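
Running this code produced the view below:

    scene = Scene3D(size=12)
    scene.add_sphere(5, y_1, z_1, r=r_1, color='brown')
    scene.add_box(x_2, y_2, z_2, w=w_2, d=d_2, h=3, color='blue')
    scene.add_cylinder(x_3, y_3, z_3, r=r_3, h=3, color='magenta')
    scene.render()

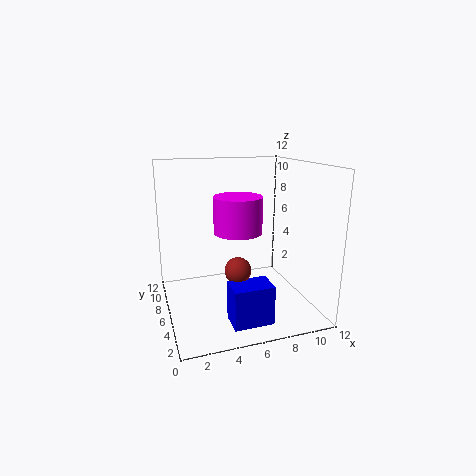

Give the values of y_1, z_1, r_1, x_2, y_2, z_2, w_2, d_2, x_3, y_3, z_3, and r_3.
y_1 = 3, z_1 = 4.5, r_1 = 1, x_2 = 4, y_2 = 0.5, z_2 = 1, w_2 = 3, d_2 = 2, x_3 = 6, y_3 = 6, z_3 = 6.5, r_3 = 2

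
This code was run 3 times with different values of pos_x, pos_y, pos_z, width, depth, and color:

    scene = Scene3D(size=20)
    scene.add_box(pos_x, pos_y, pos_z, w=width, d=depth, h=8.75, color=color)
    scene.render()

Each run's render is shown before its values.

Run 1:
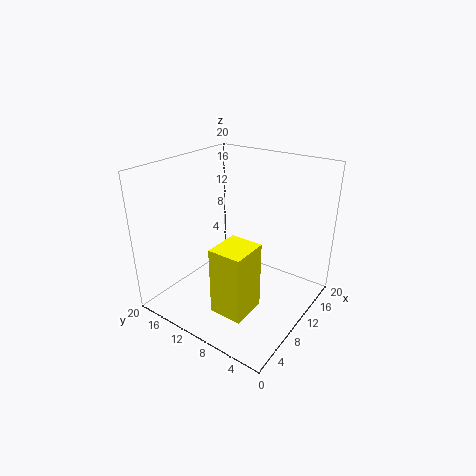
pos_x = 2, pos_y = 4.25, pos_z = 3.5, width = 4.75, depth = 4.25, color = 'yellow'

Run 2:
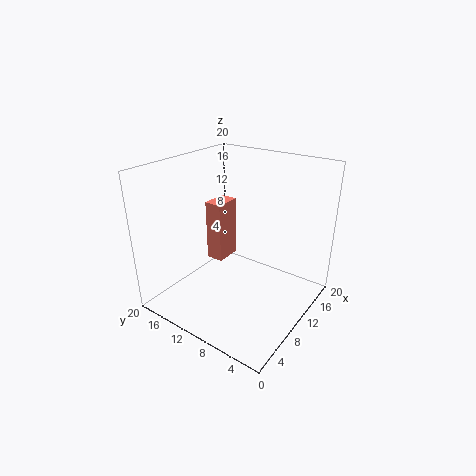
pos_x = 9.5, pos_y = 12.75, pos_z = 5.5, width = 3.75, depth = 2.5, color = 'salmon'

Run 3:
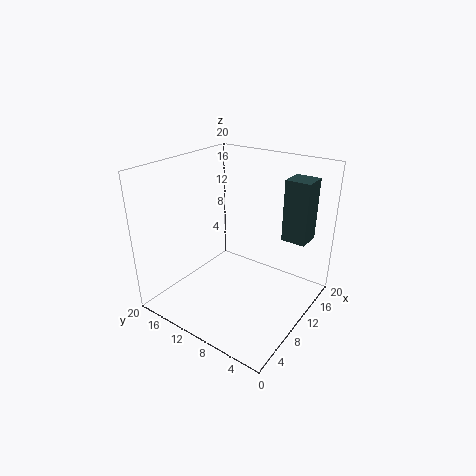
pos_x = 14.25, pos_y = 2, pos_z = 9.25, width = 3.5, depth = 3.5, color = 'darkslategray'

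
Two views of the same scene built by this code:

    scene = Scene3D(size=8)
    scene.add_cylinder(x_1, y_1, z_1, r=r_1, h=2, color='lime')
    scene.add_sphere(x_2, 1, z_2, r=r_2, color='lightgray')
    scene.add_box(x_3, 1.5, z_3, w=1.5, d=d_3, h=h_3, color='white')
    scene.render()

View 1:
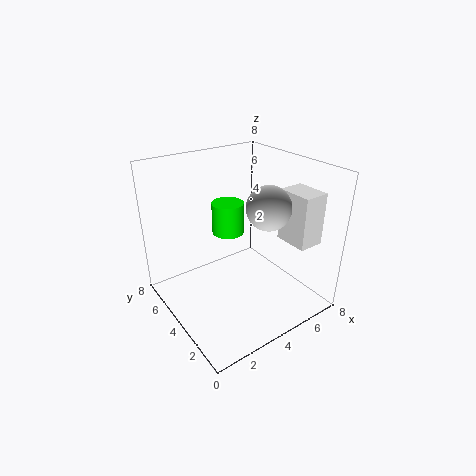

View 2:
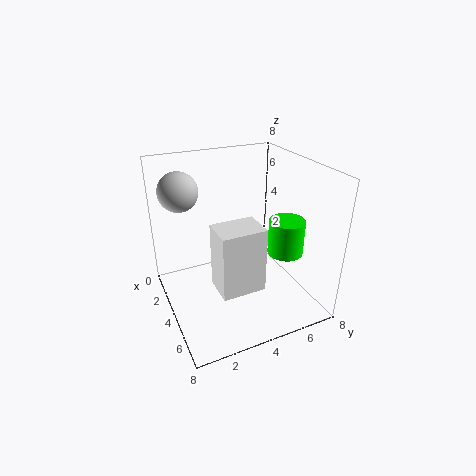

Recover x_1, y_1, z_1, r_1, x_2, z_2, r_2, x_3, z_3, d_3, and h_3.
x_1 = 5; y_1 = 6.5; z_1 = 3; r_1 = 1; x_2 = 3.5; z_2 = 7; r_2 = 1; x_3 = 6.5; z_3 = 3.5; d_3 = 2; h_3 = 3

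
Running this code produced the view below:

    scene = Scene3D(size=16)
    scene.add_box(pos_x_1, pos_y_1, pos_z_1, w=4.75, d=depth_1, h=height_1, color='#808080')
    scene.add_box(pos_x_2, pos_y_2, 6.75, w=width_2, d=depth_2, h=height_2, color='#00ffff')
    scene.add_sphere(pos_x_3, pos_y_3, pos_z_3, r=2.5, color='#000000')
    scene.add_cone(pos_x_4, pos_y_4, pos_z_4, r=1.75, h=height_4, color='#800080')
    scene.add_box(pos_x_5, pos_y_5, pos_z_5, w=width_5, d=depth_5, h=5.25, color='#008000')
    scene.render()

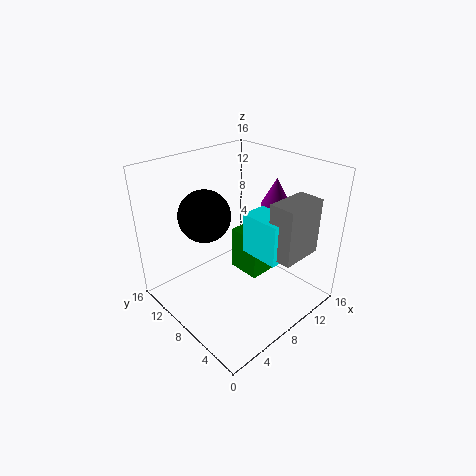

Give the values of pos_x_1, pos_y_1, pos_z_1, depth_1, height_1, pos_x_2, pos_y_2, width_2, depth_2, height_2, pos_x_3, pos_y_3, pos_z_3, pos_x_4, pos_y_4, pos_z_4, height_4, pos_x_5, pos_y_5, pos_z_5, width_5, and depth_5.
pos_x_1 = 8.5; pos_y_1 = 1.25; pos_z_1 = 7.25; depth_1 = 2.75; height_1 = 6; pos_x_2 = 8; pos_y_2 = 2.75; width_2 = 3; depth_2 = 4.5; height_2 = 4.5; pos_x_3 = 3.25; pos_y_3 = 7.5; pos_z_3 = 12.5; pos_x_4 = 13.5; pos_y_4 = 7.5; pos_z_4 = 10.5; height_4 = 3.25; pos_x_5 = 9.75; pos_y_5 = 7; pos_z_5 = 2; width_5 = 3.25; depth_5 = 4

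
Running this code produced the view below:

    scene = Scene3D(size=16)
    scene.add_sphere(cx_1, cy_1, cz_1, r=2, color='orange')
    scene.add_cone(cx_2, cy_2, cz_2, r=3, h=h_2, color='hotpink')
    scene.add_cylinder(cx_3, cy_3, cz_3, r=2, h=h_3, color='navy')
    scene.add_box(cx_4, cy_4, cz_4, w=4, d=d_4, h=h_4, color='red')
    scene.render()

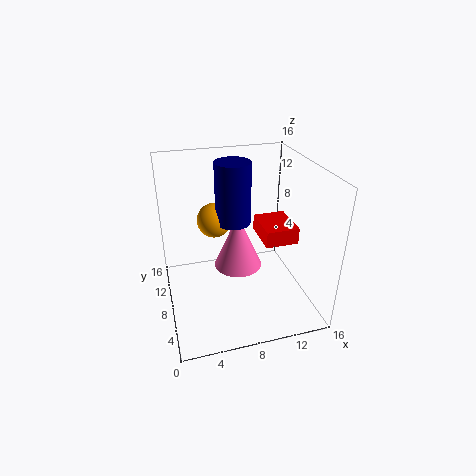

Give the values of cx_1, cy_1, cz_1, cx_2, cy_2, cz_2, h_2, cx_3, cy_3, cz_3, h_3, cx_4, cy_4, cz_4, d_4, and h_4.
cx_1 = 6, cy_1 = 11, cz_1 = 9, cx_2 = 9, cy_2 = 11.5, cz_2 = 2, h_2 = 7, cx_3 = 8, cy_3 = 10, cz_3 = 9, h_3 = 7, cx_4 = 11.5, cy_4 = 8, cz_4 = 6, d_4 = 5, h_4 = 2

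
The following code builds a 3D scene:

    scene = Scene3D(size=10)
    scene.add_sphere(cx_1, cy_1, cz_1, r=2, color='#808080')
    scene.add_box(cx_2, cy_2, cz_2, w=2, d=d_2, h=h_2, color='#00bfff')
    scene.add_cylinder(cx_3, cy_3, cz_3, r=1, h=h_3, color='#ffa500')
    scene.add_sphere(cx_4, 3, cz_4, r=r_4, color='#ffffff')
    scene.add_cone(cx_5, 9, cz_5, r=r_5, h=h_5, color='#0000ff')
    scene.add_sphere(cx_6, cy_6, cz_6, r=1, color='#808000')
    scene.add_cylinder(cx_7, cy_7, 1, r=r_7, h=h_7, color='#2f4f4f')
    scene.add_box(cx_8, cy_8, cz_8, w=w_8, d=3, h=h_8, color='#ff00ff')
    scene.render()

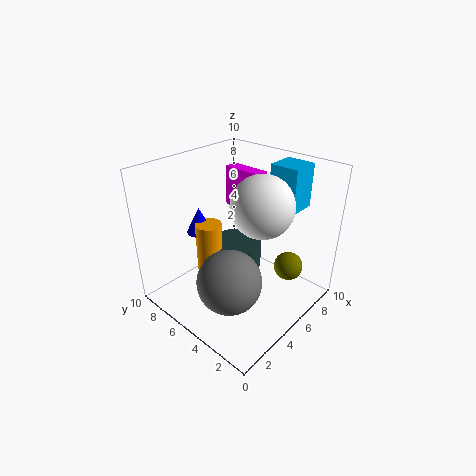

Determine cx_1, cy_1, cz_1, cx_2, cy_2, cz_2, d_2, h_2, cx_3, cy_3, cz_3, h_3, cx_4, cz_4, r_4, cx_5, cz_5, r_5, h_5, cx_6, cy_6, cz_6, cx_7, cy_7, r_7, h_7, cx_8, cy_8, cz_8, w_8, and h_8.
cx_1 = 2; cy_1 = 3; cz_1 = 4; cx_2 = 7; cy_2 = 2; cz_2 = 7; d_2 = 2; h_2 = 3; cx_3 = 5; cy_3 = 8; cz_3 = 1; h_3 = 4; cx_4 = 5; cz_4 = 8; r_4 = 2; cx_5 = 5; cz_5 = 4; r_5 = 1; h_5 = 2; cx_6 = 7; cy_6 = 2; cz_6 = 3; cx_7 = 7; cy_7 = 7; r_7 = 2; h_7 = 2; cx_8 = 7; cy_8 = 5; cz_8 = 6; w_8 = 1; h_8 = 3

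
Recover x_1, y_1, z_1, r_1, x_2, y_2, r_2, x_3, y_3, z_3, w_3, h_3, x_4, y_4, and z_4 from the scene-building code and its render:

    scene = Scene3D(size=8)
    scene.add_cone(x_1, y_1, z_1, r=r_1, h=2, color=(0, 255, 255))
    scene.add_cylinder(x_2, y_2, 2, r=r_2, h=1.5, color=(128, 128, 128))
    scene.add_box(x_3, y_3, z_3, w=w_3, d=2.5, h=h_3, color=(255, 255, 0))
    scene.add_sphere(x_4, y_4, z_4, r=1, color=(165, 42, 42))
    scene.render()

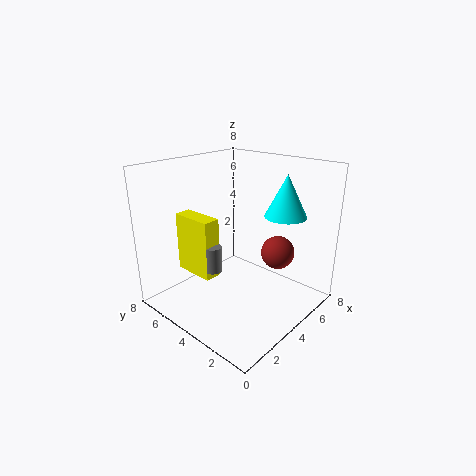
x_1 = 4; y_1 = 1; z_1 = 6; r_1 = 1; x_2 = 3; y_2 = 5; r_2 = 0.5; x_3 = 2.5; y_3 = 5; z_3 = 1.5; w_3 = 1; h_3 = 3.5; x_4 = 6.5; y_4 = 3; z_4 = 2.5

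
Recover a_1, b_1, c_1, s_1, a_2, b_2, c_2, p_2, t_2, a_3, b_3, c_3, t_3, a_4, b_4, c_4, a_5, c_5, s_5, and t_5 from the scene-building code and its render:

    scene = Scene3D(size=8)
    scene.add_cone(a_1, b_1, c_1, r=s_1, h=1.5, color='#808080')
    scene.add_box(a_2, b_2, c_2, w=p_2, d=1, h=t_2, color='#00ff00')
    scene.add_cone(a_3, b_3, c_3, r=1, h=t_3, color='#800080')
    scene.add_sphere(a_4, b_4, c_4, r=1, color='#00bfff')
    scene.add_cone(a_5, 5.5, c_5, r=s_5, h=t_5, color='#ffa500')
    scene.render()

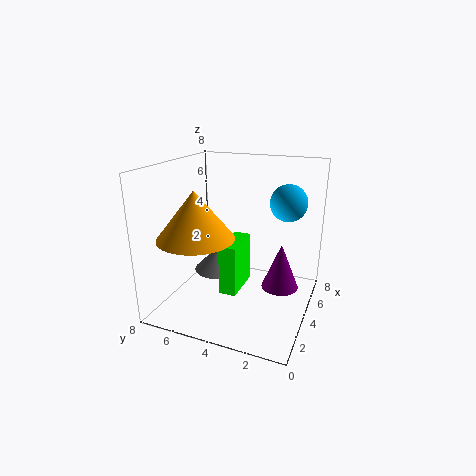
a_1 = 5.5
b_1 = 6
c_1 = 1
s_1 = 1.5
a_2 = 3.5
b_2 = 4
c_2 = 0.5
p_2 = 2.5
t_2 = 3
a_3 = 4
b_3 = 1.5
c_3 = 1.5
t_3 = 2.5
a_4 = 5
b_4 = 1.5
c_4 = 6
a_5 = 2
c_5 = 4.5
s_5 = 2
t_5 = 2.5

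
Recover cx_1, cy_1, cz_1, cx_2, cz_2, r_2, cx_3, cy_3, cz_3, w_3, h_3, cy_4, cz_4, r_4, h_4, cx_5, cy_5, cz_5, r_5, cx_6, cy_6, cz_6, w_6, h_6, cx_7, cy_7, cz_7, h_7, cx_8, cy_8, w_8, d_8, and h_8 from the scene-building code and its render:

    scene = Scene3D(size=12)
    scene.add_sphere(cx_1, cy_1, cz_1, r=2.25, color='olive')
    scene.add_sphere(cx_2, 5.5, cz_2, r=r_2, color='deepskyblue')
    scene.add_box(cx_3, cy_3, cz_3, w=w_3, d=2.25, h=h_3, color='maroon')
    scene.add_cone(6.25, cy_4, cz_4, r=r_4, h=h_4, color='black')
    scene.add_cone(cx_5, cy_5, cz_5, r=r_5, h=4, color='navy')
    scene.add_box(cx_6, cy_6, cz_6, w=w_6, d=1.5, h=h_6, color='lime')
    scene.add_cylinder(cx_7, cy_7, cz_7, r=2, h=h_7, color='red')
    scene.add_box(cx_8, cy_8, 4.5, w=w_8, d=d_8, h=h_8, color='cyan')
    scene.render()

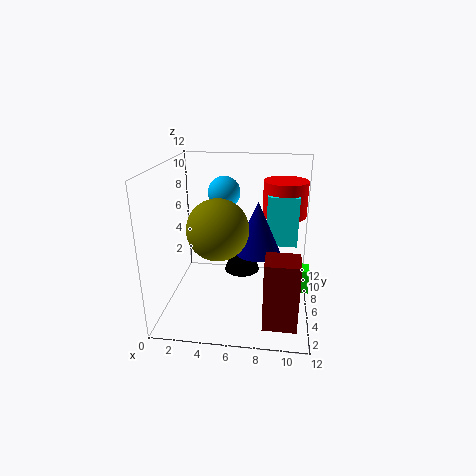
cx_1 = 5
cy_1 = 2.75
cz_1 = 8
cx_2 = 5
cz_2 = 10
r_2 = 1.25
cx_3 = 8.5
cy_3 = 0.5
cz_3 = 1.25
w_3 = 2.5
h_3 = 5.25
cy_4 = 6.75
cz_4 = 2.75
r_4 = 1.5
h_4 = 4.25
cx_5 = 7.75
cy_5 = 4.25
cz_5 = 5.75
r_5 = 1.75
cx_6 = 10.5
cy_6 = 5
cz_6 = 1.75
w_6 = 1.5
h_6 = 2
cx_7 = 9.75
cy_7 = 10
cz_7 = 6.75
h_7 = 3.25
cx_8 = 8.25
cy_8 = 8
w_8 = 2.75
d_8 = 2.25
h_8 = 4.5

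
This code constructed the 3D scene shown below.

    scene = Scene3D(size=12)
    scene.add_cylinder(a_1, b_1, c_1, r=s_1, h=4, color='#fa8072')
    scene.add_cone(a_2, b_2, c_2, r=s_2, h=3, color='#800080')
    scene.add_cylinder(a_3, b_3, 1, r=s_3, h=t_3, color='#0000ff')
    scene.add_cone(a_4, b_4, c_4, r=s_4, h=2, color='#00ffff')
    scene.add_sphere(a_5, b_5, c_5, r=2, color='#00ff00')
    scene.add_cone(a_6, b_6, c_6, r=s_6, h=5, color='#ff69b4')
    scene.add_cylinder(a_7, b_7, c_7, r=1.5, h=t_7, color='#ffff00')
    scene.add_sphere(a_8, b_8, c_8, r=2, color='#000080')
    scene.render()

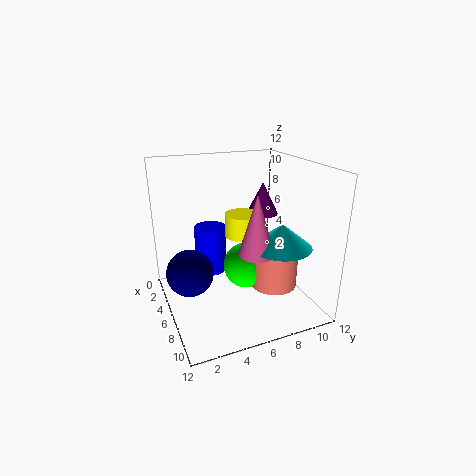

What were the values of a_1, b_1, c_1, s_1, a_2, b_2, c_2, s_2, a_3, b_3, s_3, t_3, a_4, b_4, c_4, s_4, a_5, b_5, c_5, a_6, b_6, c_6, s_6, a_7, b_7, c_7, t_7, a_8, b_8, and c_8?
a_1 = 7; b_1 = 9; c_1 = 1.5; s_1 = 2; a_2 = 2.5; b_2 = 10; c_2 = 6.5; s_2 = 1.5; a_3 = 1.5; b_3 = 5; s_3 = 1.5; t_3 = 4.5; a_4 = 8; b_4 = 9; c_4 = 5.5; s_4 = 2.5; a_5 = 5.5; b_5 = 7; c_5 = 3; a_6 = 7.5; b_6 = 7; c_6 = 5; s_6 = 1.5; a_7 = 4.5; b_7 = 7; c_7 = 5.5; t_7 = 2; a_8 = 5; b_8 = 2; c_8 = 3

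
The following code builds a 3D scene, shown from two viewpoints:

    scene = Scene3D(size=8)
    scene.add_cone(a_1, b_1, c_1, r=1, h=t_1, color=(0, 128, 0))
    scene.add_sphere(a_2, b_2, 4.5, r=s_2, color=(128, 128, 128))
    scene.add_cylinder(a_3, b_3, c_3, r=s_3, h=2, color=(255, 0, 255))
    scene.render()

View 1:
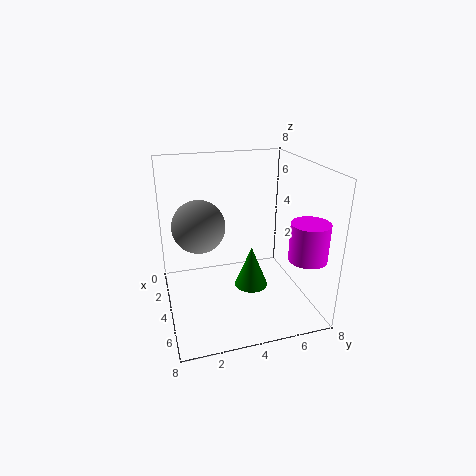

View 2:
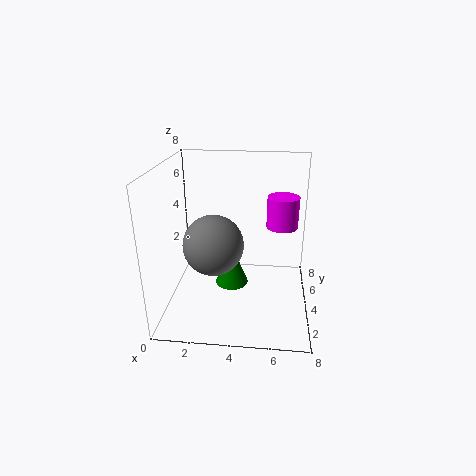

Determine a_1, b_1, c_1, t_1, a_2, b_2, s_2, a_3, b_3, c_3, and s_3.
a_1 = 3.5; b_1 = 5; c_1 = 0.5; t_1 = 2.5; a_2 = 3; b_2 = 2; s_2 = 1.5; a_3 = 6.5; b_3 = 7; c_3 = 3.5; s_3 = 1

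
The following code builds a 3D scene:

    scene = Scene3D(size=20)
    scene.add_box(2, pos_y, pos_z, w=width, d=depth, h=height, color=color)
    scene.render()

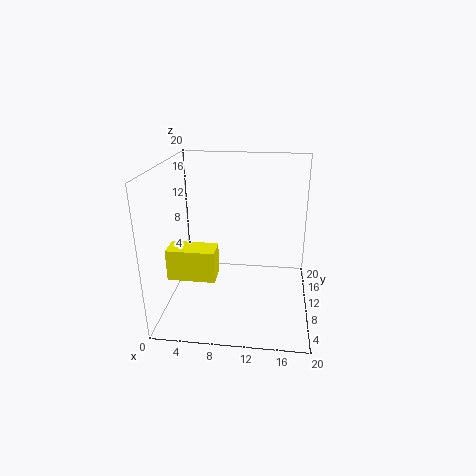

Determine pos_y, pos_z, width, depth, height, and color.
pos_y = 3
pos_z = 7
width = 6
depth = 3
height = 4
color = 'yellow'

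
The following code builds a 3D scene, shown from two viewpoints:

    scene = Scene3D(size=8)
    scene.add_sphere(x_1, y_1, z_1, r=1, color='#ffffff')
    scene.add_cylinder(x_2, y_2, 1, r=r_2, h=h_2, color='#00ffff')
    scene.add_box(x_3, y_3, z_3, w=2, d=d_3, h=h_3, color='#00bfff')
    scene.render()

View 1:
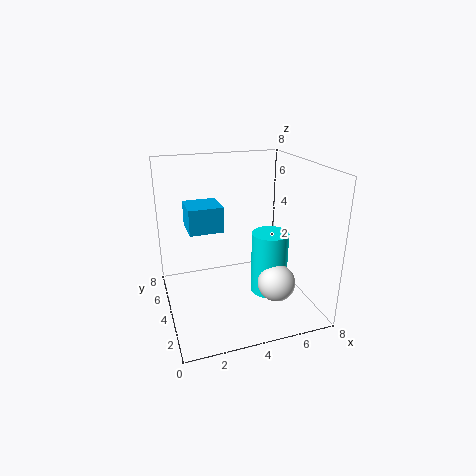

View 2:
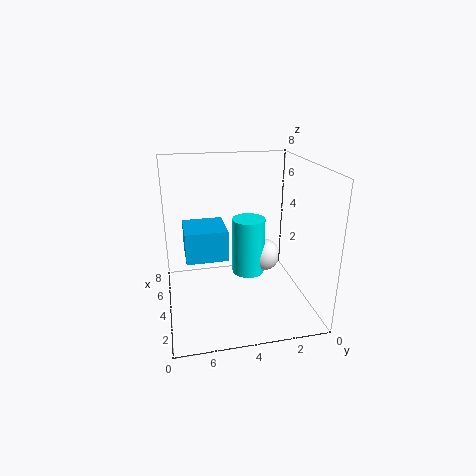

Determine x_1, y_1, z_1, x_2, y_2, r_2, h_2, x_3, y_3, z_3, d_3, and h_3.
x_1 = 5.5, y_1 = 2, z_1 = 2, x_2 = 5.5, y_2 = 3, r_2 = 1, h_2 = 3.5, x_3 = 1.5, y_3 = 5, z_3 = 4, d_3 = 2, h_3 = 1.5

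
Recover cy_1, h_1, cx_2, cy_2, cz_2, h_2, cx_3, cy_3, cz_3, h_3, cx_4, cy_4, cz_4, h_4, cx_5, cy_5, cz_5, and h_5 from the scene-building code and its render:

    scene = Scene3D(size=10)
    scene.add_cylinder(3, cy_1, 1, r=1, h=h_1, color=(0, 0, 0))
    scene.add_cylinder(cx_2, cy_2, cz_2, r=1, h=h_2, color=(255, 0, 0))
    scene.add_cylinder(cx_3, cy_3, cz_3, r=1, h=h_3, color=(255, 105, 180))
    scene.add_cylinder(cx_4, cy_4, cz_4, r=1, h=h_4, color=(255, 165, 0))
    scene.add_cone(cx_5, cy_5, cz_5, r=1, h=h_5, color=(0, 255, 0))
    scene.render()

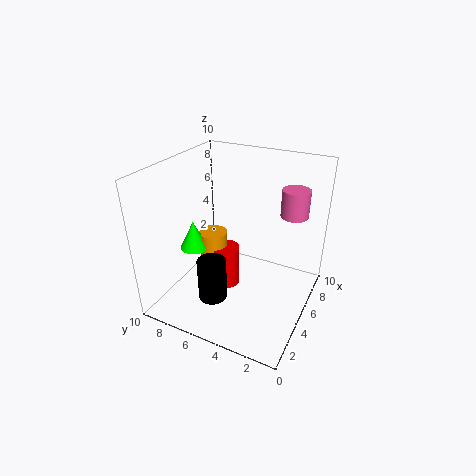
cy_1 = 6; h_1 = 3; cx_2 = 5; cy_2 = 6; cz_2 = 1; h_2 = 3; cx_3 = 8; cy_3 = 2; cz_3 = 6; h_3 = 2; cx_4 = 5; cy_4 = 7; cz_4 = 1; h_4 = 4; cx_5 = 4; cy_5 = 8; cz_5 = 4; h_5 = 2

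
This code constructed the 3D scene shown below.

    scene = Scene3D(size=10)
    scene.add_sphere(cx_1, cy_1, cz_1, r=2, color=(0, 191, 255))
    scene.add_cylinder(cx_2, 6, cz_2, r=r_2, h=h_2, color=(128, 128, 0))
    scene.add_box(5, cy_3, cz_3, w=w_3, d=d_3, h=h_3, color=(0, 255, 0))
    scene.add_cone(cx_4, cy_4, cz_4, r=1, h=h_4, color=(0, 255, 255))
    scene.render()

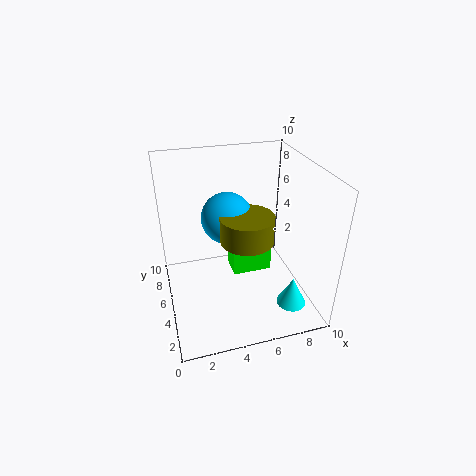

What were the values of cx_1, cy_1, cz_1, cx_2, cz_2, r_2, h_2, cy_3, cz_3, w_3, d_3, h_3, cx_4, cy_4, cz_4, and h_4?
cx_1 = 5; cy_1 = 8; cz_1 = 5; cx_2 = 6; cz_2 = 4; r_2 = 2; h_2 = 2; cy_3 = 6; cz_3 = 1; w_3 = 3; d_3 = 2; h_3 = 2; cx_4 = 8; cy_4 = 2; cz_4 = 1; h_4 = 2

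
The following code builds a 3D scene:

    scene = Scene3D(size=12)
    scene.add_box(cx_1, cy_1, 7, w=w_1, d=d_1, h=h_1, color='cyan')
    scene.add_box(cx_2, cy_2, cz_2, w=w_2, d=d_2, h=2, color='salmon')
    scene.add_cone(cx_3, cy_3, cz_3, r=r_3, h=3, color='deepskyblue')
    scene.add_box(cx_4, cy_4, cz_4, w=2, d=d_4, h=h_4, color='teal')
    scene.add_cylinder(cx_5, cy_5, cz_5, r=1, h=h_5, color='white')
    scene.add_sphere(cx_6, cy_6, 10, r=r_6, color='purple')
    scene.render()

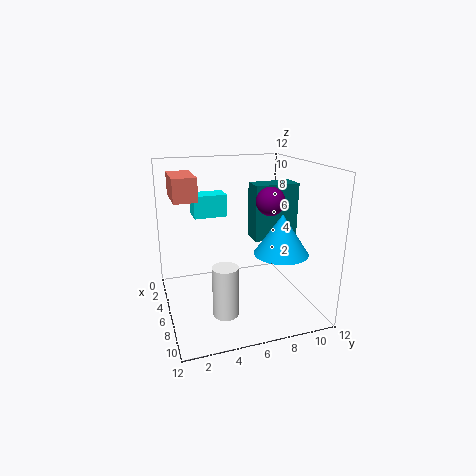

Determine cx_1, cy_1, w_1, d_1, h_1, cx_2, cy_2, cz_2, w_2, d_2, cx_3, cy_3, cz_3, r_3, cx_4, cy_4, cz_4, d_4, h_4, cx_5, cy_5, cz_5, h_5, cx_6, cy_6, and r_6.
cx_1 = 1; cy_1 = 3; w_1 = 2; d_1 = 3; h_1 = 2; cx_2 = 1; cy_2 = 1; cz_2 = 9; w_2 = 4; d_2 = 2; cx_3 = 10; cy_3 = 8; cz_3 = 6; r_3 = 2; cx_4 = 3; cy_4 = 8; cz_4 = 5; d_4 = 4; h_4 = 5; cx_5 = 9; cy_5 = 4; cz_5 = 1; h_5 = 4; cx_6 = 10; cy_6 = 7; r_6 = 1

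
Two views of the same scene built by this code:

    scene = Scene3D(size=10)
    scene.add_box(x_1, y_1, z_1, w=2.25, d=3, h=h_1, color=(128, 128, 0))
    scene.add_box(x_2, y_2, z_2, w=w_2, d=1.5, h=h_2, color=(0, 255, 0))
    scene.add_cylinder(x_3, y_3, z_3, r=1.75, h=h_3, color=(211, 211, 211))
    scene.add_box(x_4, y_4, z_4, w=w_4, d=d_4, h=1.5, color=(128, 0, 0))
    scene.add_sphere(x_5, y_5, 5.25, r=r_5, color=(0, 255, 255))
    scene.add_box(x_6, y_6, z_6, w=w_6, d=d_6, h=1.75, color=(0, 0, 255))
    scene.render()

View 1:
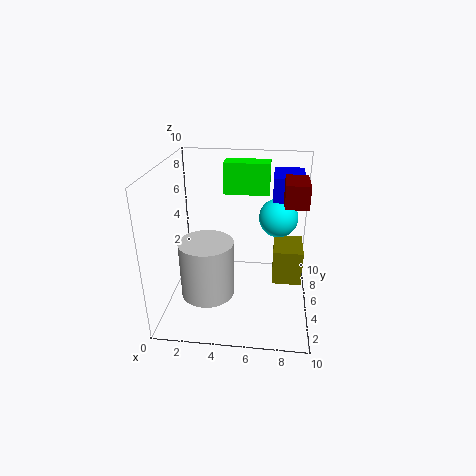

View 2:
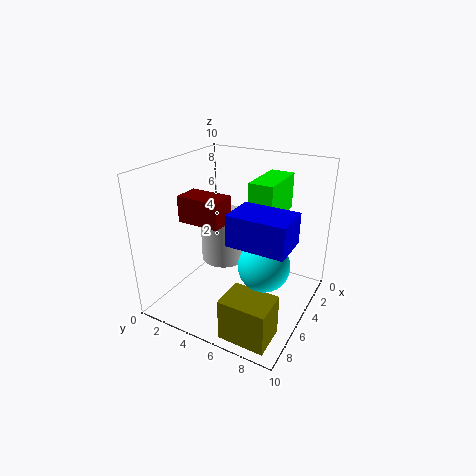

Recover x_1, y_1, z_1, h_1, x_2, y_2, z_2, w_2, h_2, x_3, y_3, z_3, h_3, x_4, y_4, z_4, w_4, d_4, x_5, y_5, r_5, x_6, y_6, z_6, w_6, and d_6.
x_1 = 7.5, y_1 = 6.25, z_1 = 0.5, h_1 = 2.75, x_2 = 3.75, y_2 = 6.75, z_2 = 7.5, w_2 = 3.25, h_2 = 2.25, x_3 = 3.25, y_3 = 2.75, z_3 = 2, h_3 = 3.75, x_4 = 8, y_4 = 3.75, z_4 = 7.75, w_4 = 1.5, d_4 = 2.5, x_5 = 7.75, y_5 = 8.25, r_5 = 1.5, x_6 = 7.25, y_6 = 6.75, z_6 = 7, w_6 = 2.25, d_6 = 3.25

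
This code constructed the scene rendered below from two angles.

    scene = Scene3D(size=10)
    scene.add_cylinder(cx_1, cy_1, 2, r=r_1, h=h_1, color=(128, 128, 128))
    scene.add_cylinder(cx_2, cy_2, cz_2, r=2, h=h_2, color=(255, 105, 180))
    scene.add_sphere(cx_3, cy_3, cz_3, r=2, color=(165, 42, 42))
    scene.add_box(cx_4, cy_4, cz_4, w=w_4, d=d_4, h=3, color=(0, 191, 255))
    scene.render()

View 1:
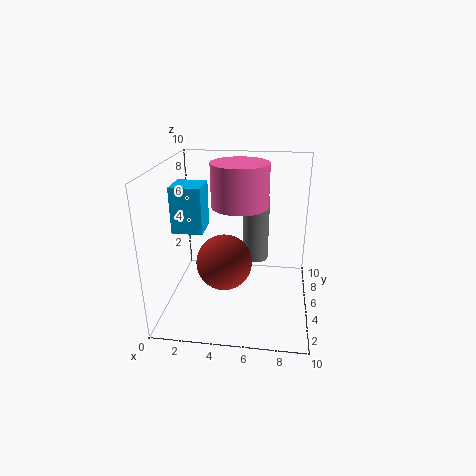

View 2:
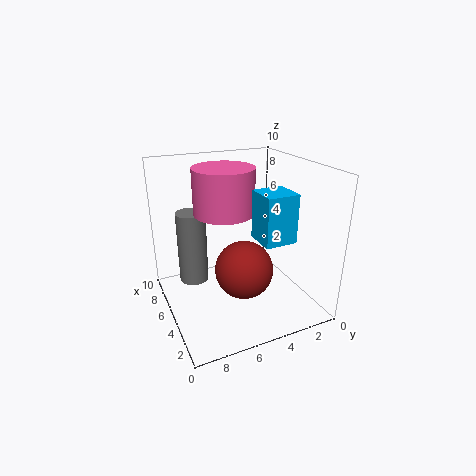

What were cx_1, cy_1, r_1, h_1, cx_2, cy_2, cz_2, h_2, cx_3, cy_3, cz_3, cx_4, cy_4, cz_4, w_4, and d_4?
cx_1 = 6, cy_1 = 8, r_1 = 1, h_1 = 5, cx_2 = 5, cy_2 = 6, cz_2 = 7, h_2 = 3, cx_3 = 4, cy_3 = 5, cz_3 = 3, cx_4 = 1, cy_4 = 3, cz_4 = 6, w_4 = 2, d_4 = 2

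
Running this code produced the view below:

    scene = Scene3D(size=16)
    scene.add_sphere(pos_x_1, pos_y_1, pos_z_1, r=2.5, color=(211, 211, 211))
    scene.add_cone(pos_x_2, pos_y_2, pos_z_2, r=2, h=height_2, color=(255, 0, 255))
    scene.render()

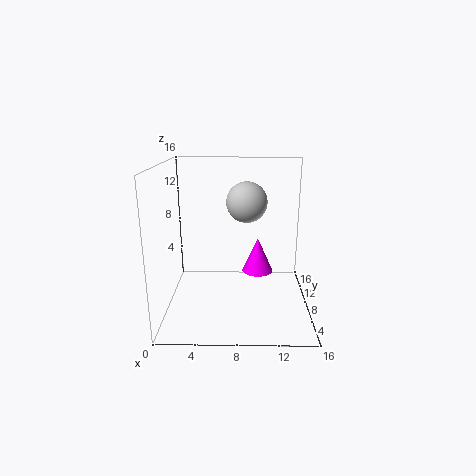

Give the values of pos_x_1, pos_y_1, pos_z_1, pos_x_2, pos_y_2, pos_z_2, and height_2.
pos_x_1 = 9; pos_y_1 = 12.5; pos_z_1 = 11; pos_x_2 = 10.5; pos_y_2 = 13.5; pos_z_2 = 1.5; height_2 = 4.5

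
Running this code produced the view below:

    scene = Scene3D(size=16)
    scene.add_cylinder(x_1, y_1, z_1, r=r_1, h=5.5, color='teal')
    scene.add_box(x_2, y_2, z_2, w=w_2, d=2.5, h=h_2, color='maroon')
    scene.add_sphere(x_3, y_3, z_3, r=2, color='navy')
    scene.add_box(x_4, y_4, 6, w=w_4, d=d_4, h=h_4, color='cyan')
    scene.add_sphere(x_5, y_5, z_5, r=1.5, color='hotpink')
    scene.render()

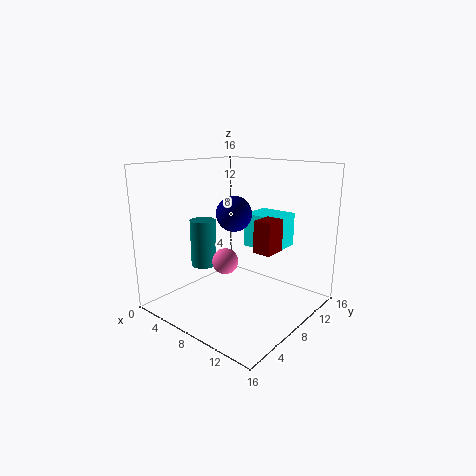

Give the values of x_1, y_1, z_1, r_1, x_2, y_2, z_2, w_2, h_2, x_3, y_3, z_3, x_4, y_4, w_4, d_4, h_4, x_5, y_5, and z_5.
x_1 = 3.5
y_1 = 7
z_1 = 4
r_1 = 1.5
x_2 = 10.5
y_2 = 7.5
z_2 = 7
w_2 = 2
h_2 = 3.5
x_3 = 7
y_3 = 8.5
z_3 = 10.5
x_4 = 6.5
y_4 = 11
w_4 = 4.5
d_4 = 4
h_4 = 4
x_5 = 6.5
y_5 = 7.5
z_5 = 5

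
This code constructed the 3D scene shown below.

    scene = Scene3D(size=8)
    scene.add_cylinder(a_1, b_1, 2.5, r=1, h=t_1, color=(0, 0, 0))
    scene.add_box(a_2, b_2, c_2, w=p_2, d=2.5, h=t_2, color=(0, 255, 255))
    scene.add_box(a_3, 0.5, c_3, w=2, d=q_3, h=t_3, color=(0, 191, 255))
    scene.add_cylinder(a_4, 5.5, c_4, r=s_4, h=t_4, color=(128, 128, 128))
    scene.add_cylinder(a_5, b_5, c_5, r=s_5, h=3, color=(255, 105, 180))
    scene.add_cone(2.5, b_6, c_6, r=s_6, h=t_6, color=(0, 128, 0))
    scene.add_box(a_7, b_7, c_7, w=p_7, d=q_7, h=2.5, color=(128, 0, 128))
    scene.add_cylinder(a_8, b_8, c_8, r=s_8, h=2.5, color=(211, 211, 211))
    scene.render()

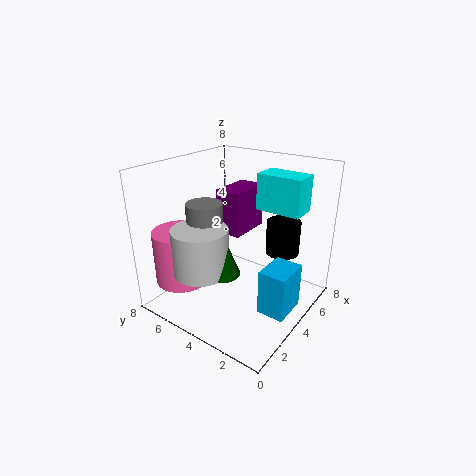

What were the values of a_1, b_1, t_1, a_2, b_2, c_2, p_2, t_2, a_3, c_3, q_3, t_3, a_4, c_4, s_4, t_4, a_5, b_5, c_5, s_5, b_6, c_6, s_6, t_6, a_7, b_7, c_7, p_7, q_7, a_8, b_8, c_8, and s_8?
a_1 = 6.5
b_1 = 2.5
t_1 = 2
a_2 = 5
b_2 = 1
c_2 = 5.5
p_2 = 1.5
t_2 = 2
a_3 = 3
c_3 = 0.5
q_3 = 1.5
t_3 = 2.5
a_4 = 3
c_4 = 2
s_4 = 1
t_4 = 4
a_5 = 2
b_5 = 6.5
c_5 = 1.5
s_5 = 1.5
b_6 = 4
c_6 = 2.5
s_6 = 1
t_6 = 2.5
a_7 = 4
b_7 = 4
c_7 = 4
p_7 = 2.5
q_7 = 1.5
a_8 = 2
b_8 = 5
c_8 = 2.5
s_8 = 1.5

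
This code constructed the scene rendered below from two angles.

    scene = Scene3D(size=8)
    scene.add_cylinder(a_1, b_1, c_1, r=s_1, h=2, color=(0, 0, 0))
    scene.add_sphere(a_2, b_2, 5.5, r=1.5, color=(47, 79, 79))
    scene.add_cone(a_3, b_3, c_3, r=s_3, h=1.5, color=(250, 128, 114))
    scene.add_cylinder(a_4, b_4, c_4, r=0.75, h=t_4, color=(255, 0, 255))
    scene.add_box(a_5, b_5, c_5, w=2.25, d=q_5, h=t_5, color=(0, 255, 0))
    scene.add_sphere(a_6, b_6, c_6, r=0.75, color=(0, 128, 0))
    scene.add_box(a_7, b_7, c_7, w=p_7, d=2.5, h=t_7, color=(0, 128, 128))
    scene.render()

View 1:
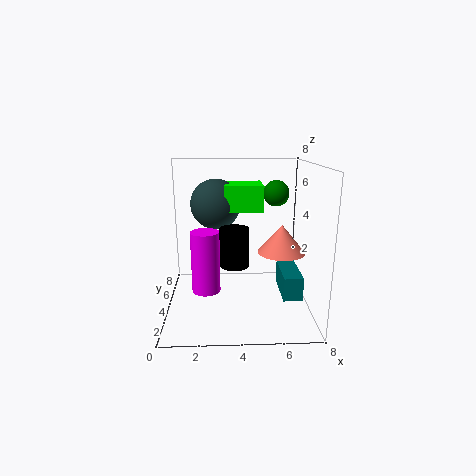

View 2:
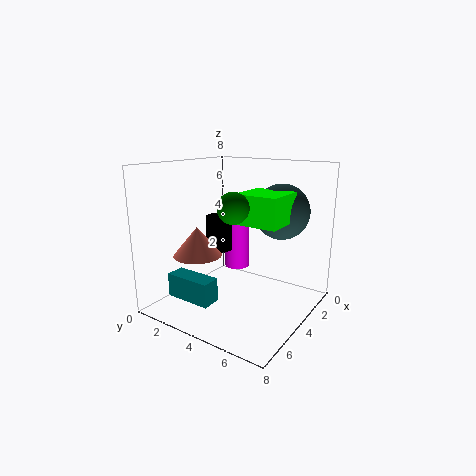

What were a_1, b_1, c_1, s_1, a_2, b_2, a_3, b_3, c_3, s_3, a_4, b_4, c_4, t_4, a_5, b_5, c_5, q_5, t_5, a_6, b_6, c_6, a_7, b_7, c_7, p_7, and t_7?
a_1 = 3.75; b_1 = 2.5; c_1 = 3; s_1 = 0.75; a_2 = 2.75; b_2 = 6; a_3 = 6.25; b_3 = 3; c_3 = 3.5; s_3 = 1.25; a_4 = 2.25; b_4 = 2.75; c_4 = 1.5; t_4 = 3.25; a_5 = 3.25; b_5 = 4.75; c_5 = 5.25; q_5 = 2.25; t_5 = 1.5; a_6 = 6.25; b_6 = 5.25; c_6 = 6.25; a_7 = 6.25; b_7 = 1.75; c_7 = 1.25; p_7 = 1; t_7 = 1.25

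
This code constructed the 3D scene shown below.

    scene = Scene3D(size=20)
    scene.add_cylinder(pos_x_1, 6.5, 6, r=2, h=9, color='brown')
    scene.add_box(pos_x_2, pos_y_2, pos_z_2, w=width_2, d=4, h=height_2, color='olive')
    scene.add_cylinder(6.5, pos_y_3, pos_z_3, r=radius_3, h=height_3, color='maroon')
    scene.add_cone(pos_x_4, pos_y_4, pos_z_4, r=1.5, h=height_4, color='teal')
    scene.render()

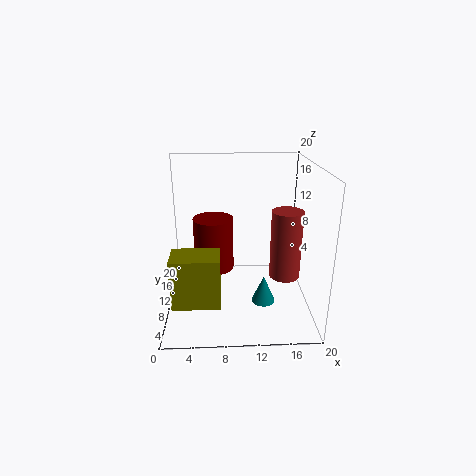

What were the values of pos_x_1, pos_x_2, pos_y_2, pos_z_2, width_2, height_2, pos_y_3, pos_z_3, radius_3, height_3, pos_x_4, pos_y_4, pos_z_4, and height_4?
pos_x_1 = 16; pos_x_2 = 1.5; pos_y_2 = 2; pos_z_2 = 4; width_2 = 6; height_2 = 6.5; pos_y_3 = 14; pos_z_3 = 3.5; radius_3 = 3; height_3 = 8; pos_x_4 = 13; pos_y_4 = 4.5; pos_z_4 = 3.5; height_4 = 3.5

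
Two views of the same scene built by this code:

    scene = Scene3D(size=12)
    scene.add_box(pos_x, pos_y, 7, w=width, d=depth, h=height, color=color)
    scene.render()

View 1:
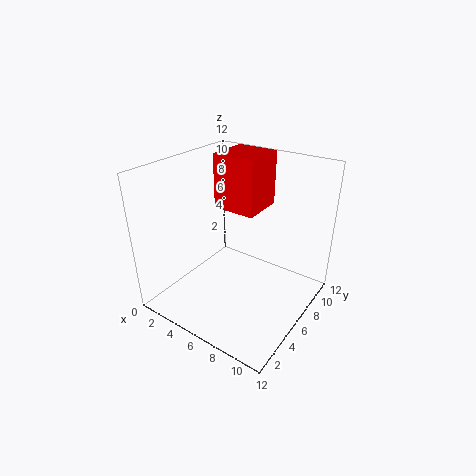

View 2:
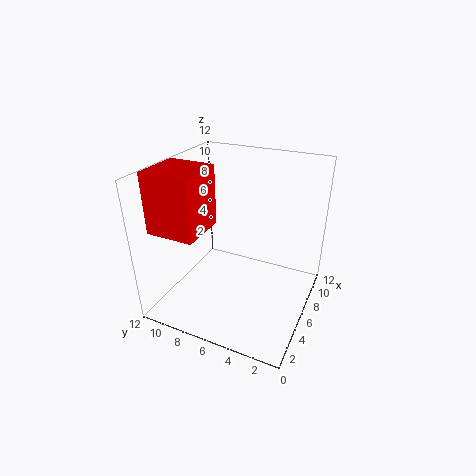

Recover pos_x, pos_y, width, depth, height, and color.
pos_x = 2; pos_y = 8; width = 4; depth = 4; height = 5; color = 'red'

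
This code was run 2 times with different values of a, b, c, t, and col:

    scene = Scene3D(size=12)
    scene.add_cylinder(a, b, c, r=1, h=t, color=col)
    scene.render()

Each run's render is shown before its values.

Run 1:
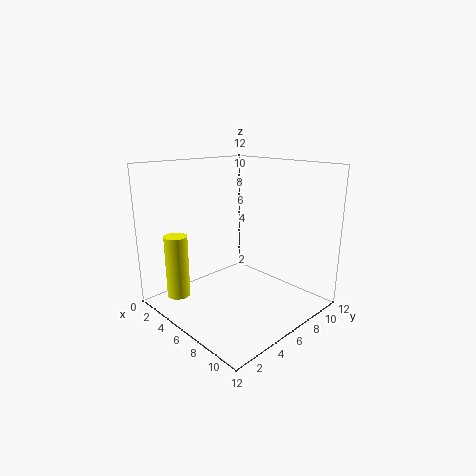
a = 2; b = 2.5; c = 0.5; t = 5.5; col = 'yellow'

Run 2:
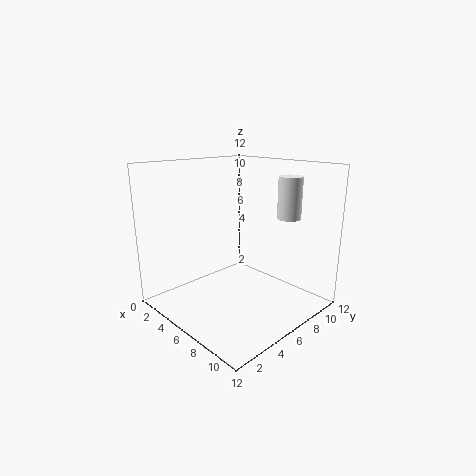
a = 8.5; b = 9.5; c = 7.5; t = 3.5; col = 'white'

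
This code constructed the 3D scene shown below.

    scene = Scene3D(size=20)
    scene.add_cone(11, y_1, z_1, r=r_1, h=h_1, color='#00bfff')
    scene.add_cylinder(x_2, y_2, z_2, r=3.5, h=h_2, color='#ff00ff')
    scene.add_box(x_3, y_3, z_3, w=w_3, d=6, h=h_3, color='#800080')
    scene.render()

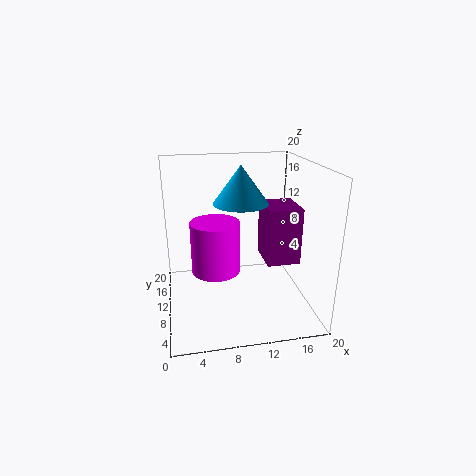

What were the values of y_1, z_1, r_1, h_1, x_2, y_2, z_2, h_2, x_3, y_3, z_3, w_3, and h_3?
y_1 = 13, z_1 = 14, r_1 = 4, h_1 = 5.5, x_2 = 7, y_2 = 11.5, z_2 = 4.5, h_2 = 7.5, x_3 = 14.5, y_3 = 10, z_3 = 5, w_3 = 5, h_3 = 8.5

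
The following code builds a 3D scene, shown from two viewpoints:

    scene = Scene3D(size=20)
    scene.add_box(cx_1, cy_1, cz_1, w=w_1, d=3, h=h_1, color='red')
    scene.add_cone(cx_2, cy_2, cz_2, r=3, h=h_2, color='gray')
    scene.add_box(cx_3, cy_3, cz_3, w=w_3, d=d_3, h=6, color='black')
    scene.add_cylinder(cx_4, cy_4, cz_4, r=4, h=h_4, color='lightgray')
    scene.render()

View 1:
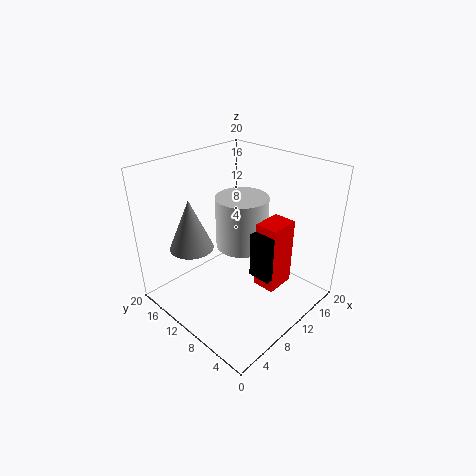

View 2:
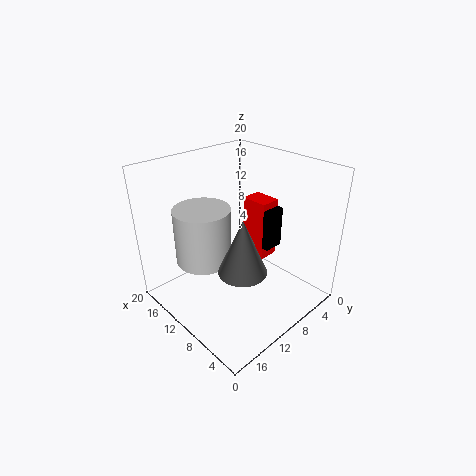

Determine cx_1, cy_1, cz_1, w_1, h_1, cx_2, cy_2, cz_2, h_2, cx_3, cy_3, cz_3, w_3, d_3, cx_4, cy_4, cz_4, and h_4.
cx_1 = 9, cy_1 = 3, cz_1 = 5, w_1 = 4, h_1 = 9, cx_2 = 5, cy_2 = 14, cz_2 = 9, h_2 = 7, cx_3 = 8, cy_3 = 3, cz_3 = 7, w_3 = 4, d_3 = 3, cx_4 = 14, cy_4 = 13, cz_4 = 6, h_4 = 8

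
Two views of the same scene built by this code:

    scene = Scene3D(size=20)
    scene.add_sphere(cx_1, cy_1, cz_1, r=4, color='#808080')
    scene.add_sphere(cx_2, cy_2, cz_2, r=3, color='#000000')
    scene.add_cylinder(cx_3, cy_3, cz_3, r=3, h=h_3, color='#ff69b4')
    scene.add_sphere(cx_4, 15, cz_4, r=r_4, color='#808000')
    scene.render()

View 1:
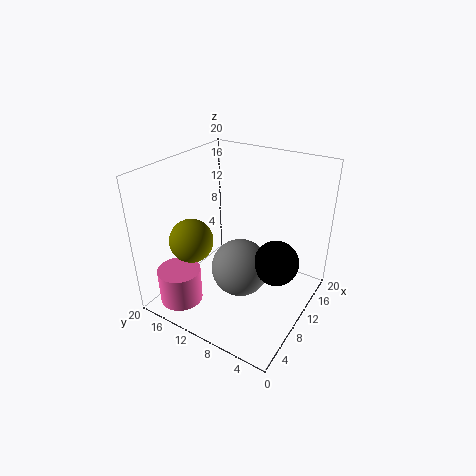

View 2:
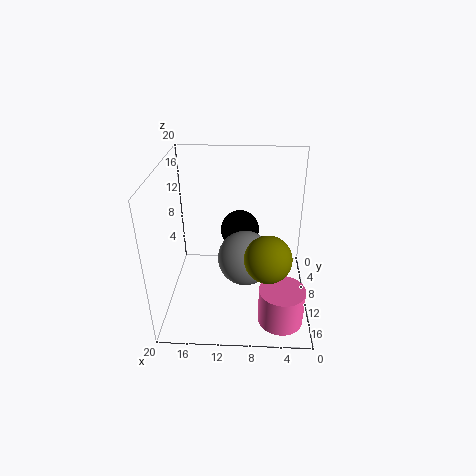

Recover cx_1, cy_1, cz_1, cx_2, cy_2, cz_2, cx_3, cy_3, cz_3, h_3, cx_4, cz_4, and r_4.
cx_1 = 9
cy_1 = 9
cz_1 = 6
cx_2 = 10
cy_2 = 4
cz_2 = 8
cx_3 = 4
cy_3 = 16
cz_3 = 1
h_3 = 5
cx_4 = 6
cz_4 = 10
r_4 = 3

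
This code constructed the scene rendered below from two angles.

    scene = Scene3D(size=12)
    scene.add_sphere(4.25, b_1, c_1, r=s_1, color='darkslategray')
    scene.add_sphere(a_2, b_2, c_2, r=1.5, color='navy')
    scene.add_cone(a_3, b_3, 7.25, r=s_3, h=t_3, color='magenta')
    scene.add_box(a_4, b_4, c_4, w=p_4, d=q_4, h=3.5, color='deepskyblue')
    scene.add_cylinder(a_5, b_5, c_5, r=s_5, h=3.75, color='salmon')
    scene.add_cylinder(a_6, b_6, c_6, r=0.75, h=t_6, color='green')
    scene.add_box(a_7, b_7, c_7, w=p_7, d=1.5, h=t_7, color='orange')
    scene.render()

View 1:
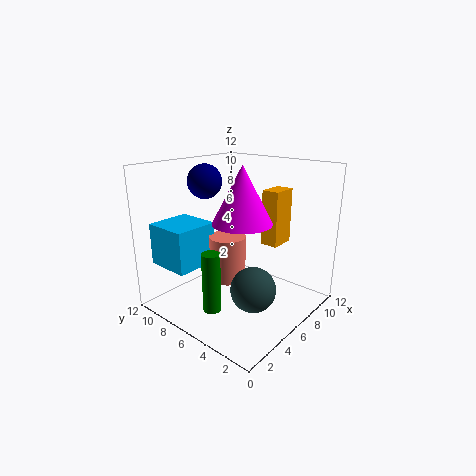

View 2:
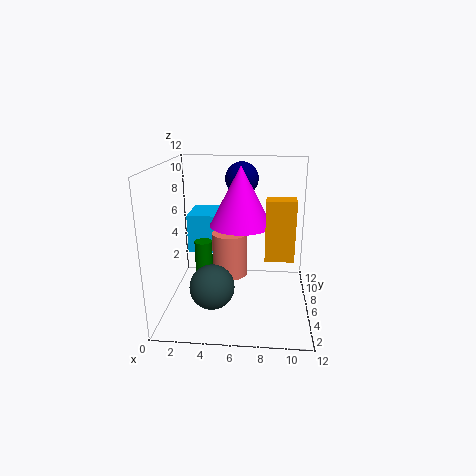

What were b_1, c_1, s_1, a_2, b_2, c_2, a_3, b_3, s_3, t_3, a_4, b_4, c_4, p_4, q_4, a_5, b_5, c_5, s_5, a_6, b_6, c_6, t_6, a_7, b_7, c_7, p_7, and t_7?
b_1 = 3; c_1 = 3; s_1 = 1.75; a_2 = 6; b_2 = 9.75; c_2 = 10.25; a_3 = 6.25; b_3 = 5.75; s_3 = 2.5; t_3 = 4.75; a_4 = 1.25; b_4 = 7.75; c_4 = 3.75; p_4 = 3.75; q_4 = 3.75; a_5 = 5.25; b_5 = 6.5; c_5 = 2.5; s_5 = 1.5; a_6 = 3; b_6 = 6.25; c_6 = 0.5; t_6 = 5; a_7 = 8.25; b_7 = 3.75; c_7 = 5; p_7 = 2.25; t_7 = 4.75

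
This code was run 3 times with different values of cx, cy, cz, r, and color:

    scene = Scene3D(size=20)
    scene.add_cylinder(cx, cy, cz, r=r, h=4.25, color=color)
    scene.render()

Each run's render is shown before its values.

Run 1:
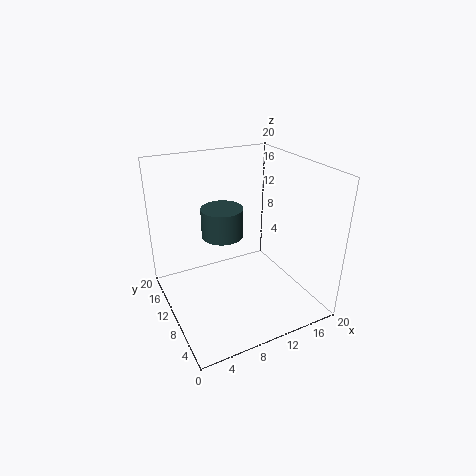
cx = 9; cy = 13; cz = 9.25; r = 3; color = 'darkslategray'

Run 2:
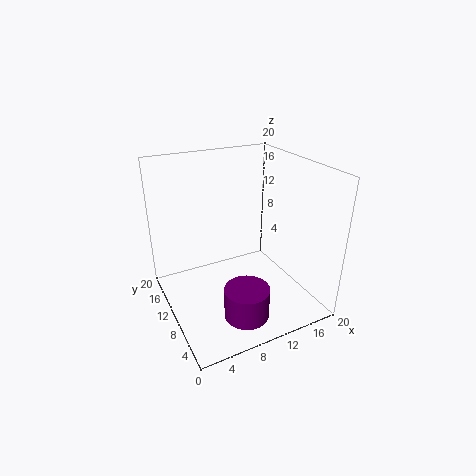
cx = 8.5; cy = 4.5; cz = 1.25; r = 3; color = 'purple'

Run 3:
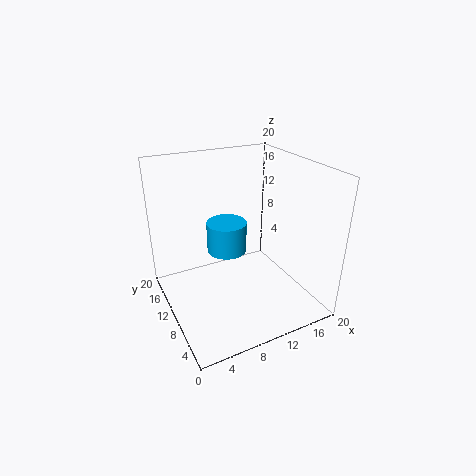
cx = 8.75; cy = 11; cz = 8; r = 2.75; color = 'deepskyblue'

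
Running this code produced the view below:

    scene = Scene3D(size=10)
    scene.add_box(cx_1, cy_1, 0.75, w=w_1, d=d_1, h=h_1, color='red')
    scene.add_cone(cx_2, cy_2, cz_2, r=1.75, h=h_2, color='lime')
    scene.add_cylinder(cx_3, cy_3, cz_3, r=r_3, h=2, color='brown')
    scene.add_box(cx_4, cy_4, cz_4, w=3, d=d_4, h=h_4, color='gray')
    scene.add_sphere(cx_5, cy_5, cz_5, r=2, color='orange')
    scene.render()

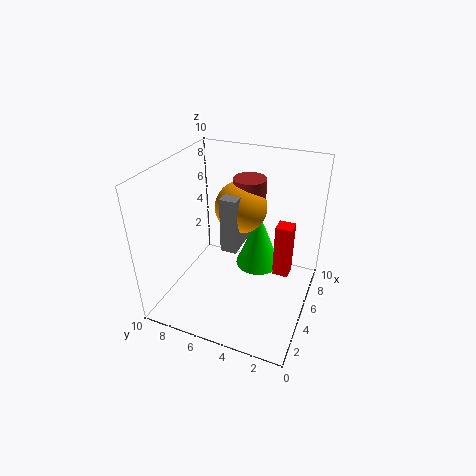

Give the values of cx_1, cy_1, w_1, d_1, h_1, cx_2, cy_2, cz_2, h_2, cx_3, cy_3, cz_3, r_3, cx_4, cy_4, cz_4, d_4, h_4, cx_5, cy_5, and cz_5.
cx_1 = 7.25, cy_1 = 1.75, w_1 = 1.25, d_1 = 1.25, h_1 = 4.25, cx_2 = 8, cy_2 = 4.5, cz_2 = 1, h_2 = 4.5, cx_3 = 8.5, cy_3 = 5.5, cz_3 = 6, r_3 = 1.25, cx_4 = 5.75, cy_4 = 5.5, cz_4 = 3, d_4 = 1.25, h_4 = 4.25, cx_5 = 8, cy_5 = 6, cz_5 = 5.75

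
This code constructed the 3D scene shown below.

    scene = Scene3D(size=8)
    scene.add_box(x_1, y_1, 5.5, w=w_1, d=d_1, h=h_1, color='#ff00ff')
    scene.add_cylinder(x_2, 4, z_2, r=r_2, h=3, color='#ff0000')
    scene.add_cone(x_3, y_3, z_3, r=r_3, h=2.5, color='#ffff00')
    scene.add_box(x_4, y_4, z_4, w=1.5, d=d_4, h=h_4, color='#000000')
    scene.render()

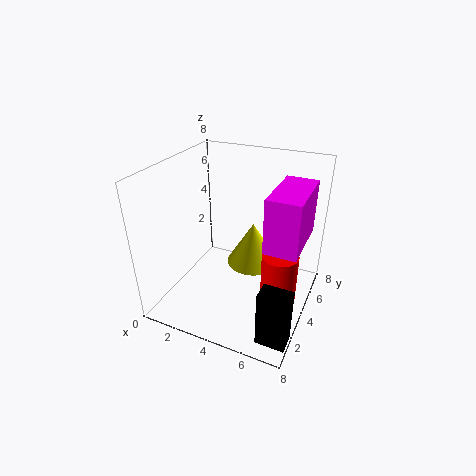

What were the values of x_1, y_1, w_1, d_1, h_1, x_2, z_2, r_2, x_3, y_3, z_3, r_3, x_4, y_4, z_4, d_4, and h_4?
x_1 = 6.5, y_1 = 1, w_1 = 1.5, d_1 = 3, h_1 = 2.5, x_2 = 6.5, z_2 = 0.5, r_2 = 1, x_3 = 4.5, y_3 = 5, z_3 = 2, r_3 = 1.5, x_4 = 6.5, y_4 = 0.5, z_4 = 0.5, d_4 = 1, h_4 = 3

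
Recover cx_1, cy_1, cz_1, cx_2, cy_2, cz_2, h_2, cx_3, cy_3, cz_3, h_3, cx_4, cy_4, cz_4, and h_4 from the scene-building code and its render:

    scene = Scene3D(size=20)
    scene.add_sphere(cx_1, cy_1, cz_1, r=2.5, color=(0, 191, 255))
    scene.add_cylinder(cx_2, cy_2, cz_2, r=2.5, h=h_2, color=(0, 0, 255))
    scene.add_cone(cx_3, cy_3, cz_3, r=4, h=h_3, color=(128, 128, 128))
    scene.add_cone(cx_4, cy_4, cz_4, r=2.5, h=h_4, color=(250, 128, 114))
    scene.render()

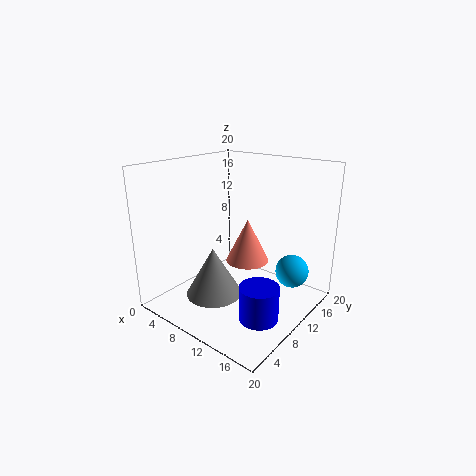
cx_1 = 15
cy_1 = 17
cz_1 = 3.5
cx_2 = 16.5
cy_2 = 6
cz_2 = 2
h_2 = 4.5
cx_3 = 7.5
cy_3 = 7.5
cz_3 = 1.5
h_3 = 7
cx_4 = 15
cy_4 = 5.5
cz_4 = 10
h_4 = 5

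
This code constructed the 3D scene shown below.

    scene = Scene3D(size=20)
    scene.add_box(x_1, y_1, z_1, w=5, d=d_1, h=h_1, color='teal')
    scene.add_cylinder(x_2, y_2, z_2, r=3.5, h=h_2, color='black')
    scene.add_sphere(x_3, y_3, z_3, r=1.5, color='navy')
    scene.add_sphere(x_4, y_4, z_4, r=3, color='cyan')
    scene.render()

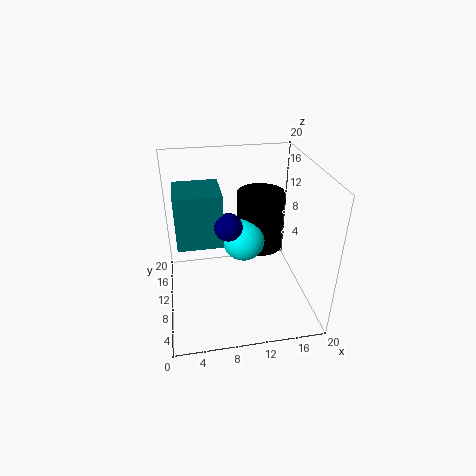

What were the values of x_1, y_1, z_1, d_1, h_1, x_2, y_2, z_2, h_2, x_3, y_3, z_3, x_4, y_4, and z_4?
x_1 = 2
y_1 = 2
z_1 = 14
d_1 = 5
h_1 = 6
x_2 = 14
y_2 = 13.5
z_2 = 6.5
h_2 = 8.5
x_3 = 7.5
y_3 = 2
z_3 = 16.5
x_4 = 11
y_4 = 11
z_4 = 9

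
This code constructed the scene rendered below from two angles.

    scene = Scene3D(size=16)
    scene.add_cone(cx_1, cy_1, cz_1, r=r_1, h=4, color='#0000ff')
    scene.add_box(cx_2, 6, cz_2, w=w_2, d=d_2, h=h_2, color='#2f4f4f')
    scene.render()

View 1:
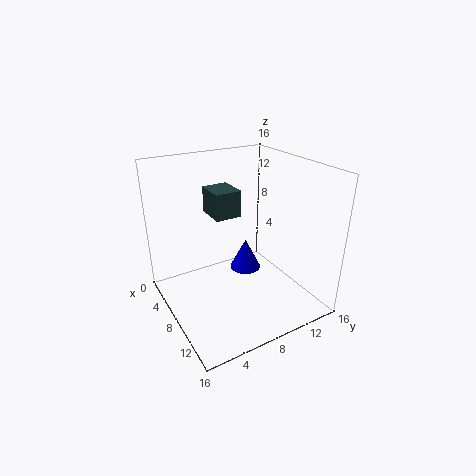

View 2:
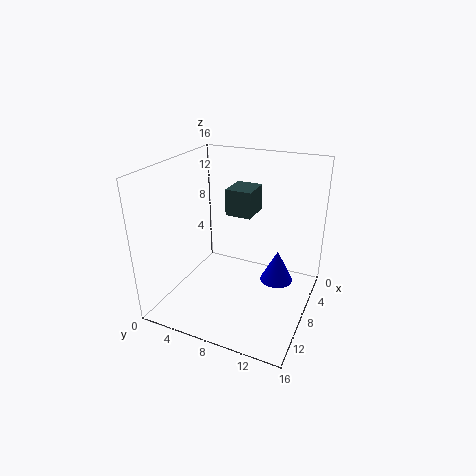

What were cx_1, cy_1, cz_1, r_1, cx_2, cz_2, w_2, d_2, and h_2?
cx_1 = 4; cy_1 = 11.5; cz_1 = 1; r_1 = 2; cx_2 = 3.5; cz_2 = 10; w_2 = 3.5; d_2 = 3; h_2 = 3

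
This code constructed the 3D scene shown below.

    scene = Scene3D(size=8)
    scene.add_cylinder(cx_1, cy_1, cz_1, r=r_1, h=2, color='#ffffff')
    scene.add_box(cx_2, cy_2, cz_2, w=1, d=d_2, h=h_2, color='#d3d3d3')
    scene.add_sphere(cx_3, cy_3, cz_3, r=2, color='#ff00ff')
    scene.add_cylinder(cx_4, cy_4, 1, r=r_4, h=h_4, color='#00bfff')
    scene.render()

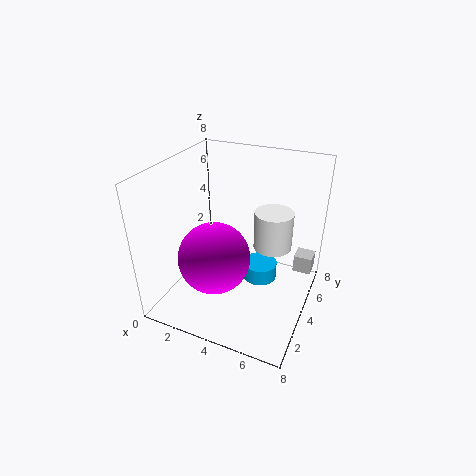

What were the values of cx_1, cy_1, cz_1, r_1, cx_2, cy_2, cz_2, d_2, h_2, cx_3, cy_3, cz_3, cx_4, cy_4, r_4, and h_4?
cx_1 = 6, cy_1 = 4, cz_1 = 4, r_1 = 1, cx_2 = 7, cy_2 = 5, cz_2 = 2, d_2 = 1, h_2 = 1, cx_3 = 3, cy_3 = 3, cz_3 = 3, cx_4 = 5, cy_4 = 5, r_4 = 1, h_4 = 1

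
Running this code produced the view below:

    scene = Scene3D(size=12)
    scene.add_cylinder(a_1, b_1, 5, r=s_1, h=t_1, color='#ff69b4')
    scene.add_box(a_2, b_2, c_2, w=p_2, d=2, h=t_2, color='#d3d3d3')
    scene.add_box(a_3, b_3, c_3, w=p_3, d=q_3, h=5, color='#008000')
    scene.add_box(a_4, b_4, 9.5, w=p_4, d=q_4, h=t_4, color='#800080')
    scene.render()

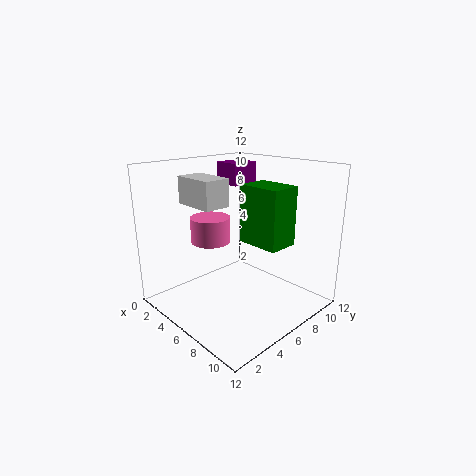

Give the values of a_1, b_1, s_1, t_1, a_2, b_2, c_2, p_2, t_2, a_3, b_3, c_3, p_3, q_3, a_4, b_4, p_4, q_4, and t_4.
a_1 = 3; b_1 = 5.5; s_1 = 1.75; t_1 = 2.25; a_2 = 4.5; b_2 = 1.5; c_2 = 9.5; p_2 = 3.25; t_2 = 2; a_3 = 5.25; b_3 = 7; c_3 = 5.25; p_3 = 3.75; q_3 = 2.75; a_4 = 0.5; b_4 = 8.5; p_4 = 2.5; q_4 = 2.75; t_4 = 2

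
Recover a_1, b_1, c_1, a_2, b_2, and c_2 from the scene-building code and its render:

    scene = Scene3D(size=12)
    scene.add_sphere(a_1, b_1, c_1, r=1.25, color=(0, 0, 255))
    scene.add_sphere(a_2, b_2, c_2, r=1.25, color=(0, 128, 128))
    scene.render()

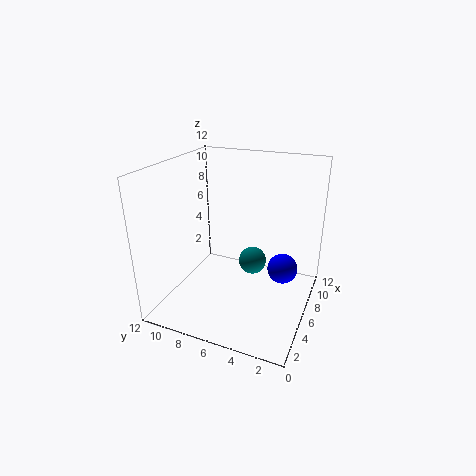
a_1 = 6.75, b_1 = 2.25, c_1 = 3.5, a_2 = 8.25, b_2 = 5.5, c_2 = 2.75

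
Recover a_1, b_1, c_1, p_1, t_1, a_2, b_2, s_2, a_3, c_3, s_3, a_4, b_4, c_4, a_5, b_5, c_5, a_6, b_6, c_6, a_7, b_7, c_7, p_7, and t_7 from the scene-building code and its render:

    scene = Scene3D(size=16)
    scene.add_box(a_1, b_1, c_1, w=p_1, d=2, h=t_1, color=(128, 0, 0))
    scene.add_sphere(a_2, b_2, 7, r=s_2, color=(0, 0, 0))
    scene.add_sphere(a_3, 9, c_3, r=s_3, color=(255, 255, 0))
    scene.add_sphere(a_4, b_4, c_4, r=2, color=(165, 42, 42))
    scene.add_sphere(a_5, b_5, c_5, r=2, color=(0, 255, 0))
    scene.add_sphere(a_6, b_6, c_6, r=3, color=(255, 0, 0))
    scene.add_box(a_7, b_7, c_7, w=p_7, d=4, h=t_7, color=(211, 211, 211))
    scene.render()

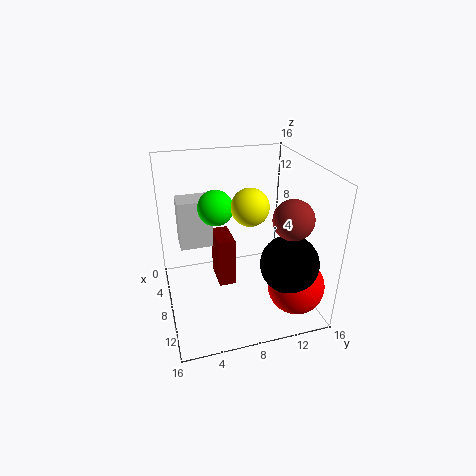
a_1 = 3, b_1 = 6, c_1 = 1, p_1 = 4, t_1 = 6, a_2 = 13, b_2 = 12, s_2 = 3, a_3 = 9, c_3 = 12, s_3 = 2, a_4 = 13, b_4 = 12, c_4 = 12, a_5 = 6, b_5 = 6, c_5 = 11, a_6 = 13, b_6 = 13, c_6 = 4, a_7 = 1, b_7 = 2, c_7 = 5, p_7 = 3, t_7 = 6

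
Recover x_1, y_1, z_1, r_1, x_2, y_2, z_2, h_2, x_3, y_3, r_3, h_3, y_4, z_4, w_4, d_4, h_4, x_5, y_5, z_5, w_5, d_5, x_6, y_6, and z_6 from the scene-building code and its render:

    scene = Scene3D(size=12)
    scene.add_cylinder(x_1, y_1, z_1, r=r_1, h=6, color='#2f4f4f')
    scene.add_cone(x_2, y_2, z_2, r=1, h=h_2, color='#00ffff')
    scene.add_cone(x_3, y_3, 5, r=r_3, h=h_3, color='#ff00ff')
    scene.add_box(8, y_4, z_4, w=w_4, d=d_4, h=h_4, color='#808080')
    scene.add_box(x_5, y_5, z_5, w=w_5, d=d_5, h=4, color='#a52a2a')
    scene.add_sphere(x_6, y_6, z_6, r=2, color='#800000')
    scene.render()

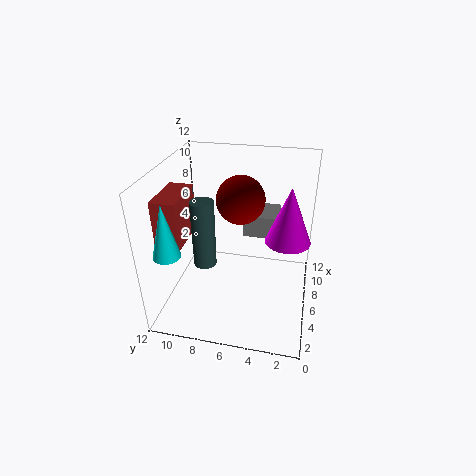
x_1 = 6
y_1 = 9
z_1 = 3
r_1 = 1
x_2 = 1
y_2 = 10
z_2 = 7
h_2 = 4
x_3 = 8
y_3 = 2
r_3 = 2
h_3 = 5
y_4 = 3
z_4 = 5
w_4 = 3
d_4 = 3
h_4 = 2
x_5 = 3
y_5 = 10
z_5 = 6
w_5 = 4
d_5 = 2
x_6 = 7
y_6 = 6
z_6 = 9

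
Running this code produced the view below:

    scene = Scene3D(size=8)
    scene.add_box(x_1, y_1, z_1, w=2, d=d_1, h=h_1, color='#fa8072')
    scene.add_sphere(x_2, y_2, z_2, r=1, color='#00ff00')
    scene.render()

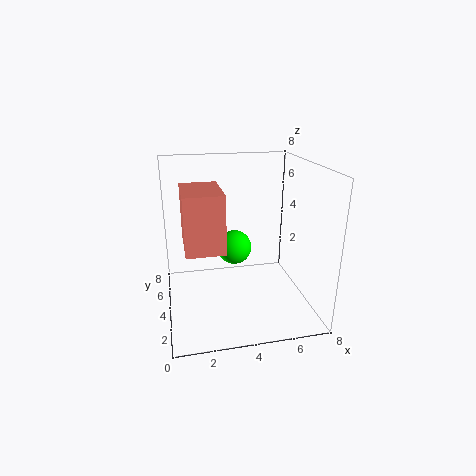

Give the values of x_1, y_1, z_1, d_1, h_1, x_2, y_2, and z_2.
x_1 = 1; y_1 = 2; z_1 = 4; d_1 = 3; h_1 = 3; x_2 = 4; y_2 = 5; z_2 = 3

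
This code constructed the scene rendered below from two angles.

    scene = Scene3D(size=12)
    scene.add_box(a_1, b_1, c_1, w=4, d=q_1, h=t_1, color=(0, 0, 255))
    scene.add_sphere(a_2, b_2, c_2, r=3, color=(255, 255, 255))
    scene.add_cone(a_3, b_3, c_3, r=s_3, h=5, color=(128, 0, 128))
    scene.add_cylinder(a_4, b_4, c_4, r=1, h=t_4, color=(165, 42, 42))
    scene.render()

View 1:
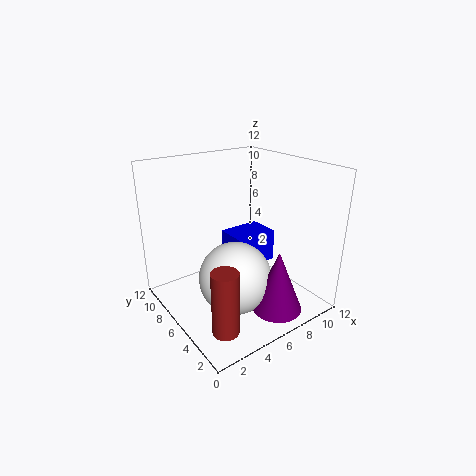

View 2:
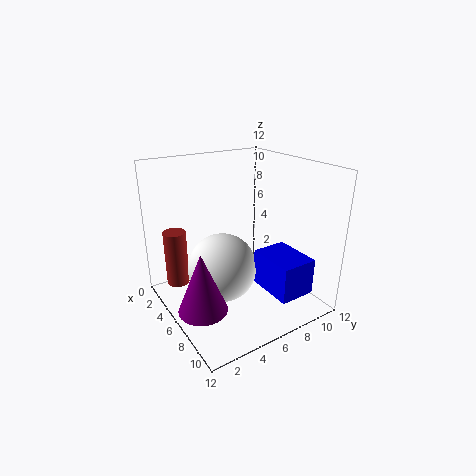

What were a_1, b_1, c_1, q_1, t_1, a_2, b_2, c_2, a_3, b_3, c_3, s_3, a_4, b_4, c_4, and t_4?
a_1 = 7
b_1 = 7
c_1 = 2
q_1 = 3
t_1 = 3
a_2 = 5
b_2 = 5
c_2 = 3
a_3 = 7
b_3 = 2
c_3 = 1
s_3 = 2
a_4 = 2
b_4 = 2
c_4 = 1
t_4 = 5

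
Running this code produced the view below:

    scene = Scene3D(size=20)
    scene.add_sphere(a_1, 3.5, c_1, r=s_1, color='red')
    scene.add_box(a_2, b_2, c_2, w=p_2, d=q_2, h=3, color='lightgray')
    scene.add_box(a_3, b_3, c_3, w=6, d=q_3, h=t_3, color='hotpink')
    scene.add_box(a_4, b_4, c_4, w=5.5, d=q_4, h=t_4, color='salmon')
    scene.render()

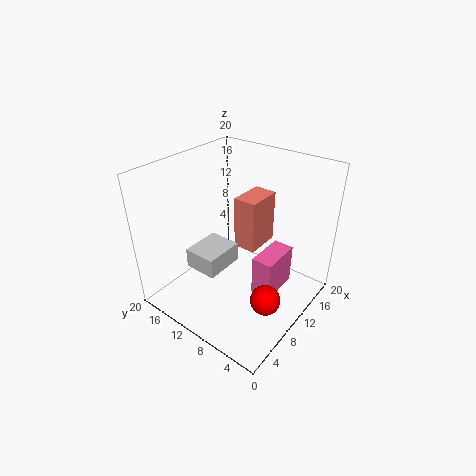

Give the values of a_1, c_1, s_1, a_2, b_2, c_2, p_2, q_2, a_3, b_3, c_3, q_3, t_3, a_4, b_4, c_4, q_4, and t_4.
a_1 = 7.5; c_1 = 4; s_1 = 2; a_2 = 6.5; b_2 = 12; c_2 = 4; p_2 = 6; q_2 = 5; a_3 = 10; b_3 = 4.5; c_3 = 1.5; q_3 = 3; t_3 = 6; a_4 = 13; b_4 = 9.5; c_4 = 6; q_4 = 3.5; t_4 = 8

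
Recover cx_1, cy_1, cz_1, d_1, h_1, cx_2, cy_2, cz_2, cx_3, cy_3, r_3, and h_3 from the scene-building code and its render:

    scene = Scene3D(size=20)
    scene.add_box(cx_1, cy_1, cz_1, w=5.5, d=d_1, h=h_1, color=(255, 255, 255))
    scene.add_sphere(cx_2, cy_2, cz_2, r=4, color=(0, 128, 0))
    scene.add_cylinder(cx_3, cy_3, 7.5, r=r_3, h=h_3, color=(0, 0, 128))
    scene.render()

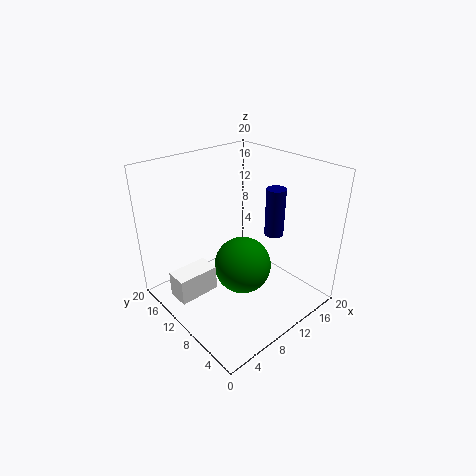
cx_1 = 0.5; cy_1 = 10; cz_1 = 3.5; d_1 = 3; h_1 = 3.5; cx_2 = 10; cy_2 = 9; cz_2 = 6; cx_3 = 18; cy_3 = 10.5; r_3 = 1.5; h_3 = 7.5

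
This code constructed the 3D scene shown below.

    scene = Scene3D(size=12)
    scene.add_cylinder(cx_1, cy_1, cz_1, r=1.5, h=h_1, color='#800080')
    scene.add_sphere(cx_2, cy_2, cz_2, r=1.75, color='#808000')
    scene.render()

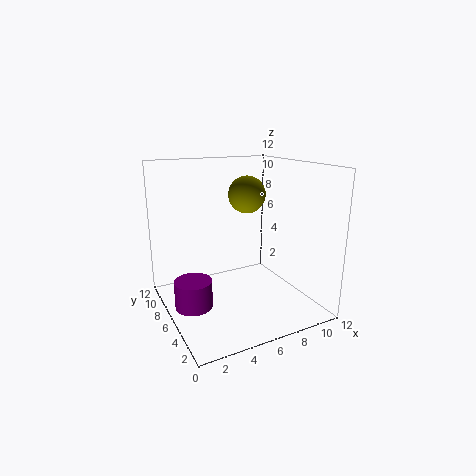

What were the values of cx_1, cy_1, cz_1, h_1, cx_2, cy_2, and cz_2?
cx_1 = 1.75, cy_1 = 5.5, cz_1 = 1, h_1 = 2.25, cx_2 = 8.75, cy_2 = 9.5, cz_2 = 8.75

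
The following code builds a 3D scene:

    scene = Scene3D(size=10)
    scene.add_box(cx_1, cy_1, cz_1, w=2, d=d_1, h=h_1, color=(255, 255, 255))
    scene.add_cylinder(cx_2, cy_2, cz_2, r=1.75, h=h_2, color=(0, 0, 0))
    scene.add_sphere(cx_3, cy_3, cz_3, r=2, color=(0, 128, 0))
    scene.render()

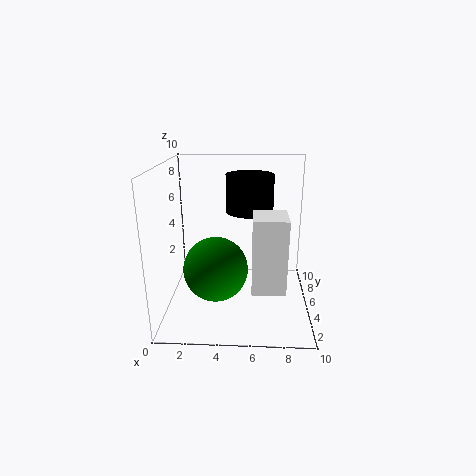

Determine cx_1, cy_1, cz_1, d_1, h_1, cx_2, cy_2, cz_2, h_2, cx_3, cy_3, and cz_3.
cx_1 = 6; cy_1 = 0.5; cz_1 = 3.25; d_1 = 2.25; h_1 = 4.5; cx_2 = 5.75; cy_2 = 7.25; cz_2 = 6.25; h_2 = 2.75; cx_3 = 3.75; cy_3 = 2.25; cz_3 = 4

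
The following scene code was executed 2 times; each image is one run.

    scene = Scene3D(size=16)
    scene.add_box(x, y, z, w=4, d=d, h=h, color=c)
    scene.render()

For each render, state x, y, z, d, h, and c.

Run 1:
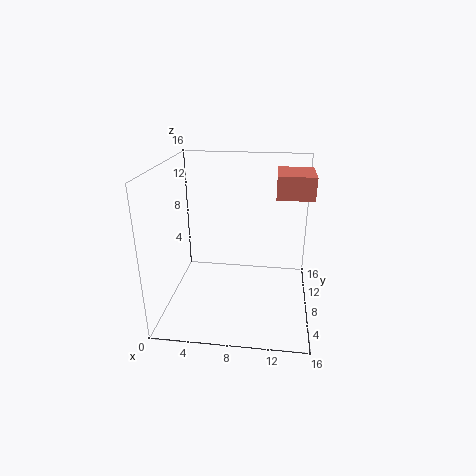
x = 12, y = 8, z = 12.5, d = 5, h = 2.5, c = 'salmon'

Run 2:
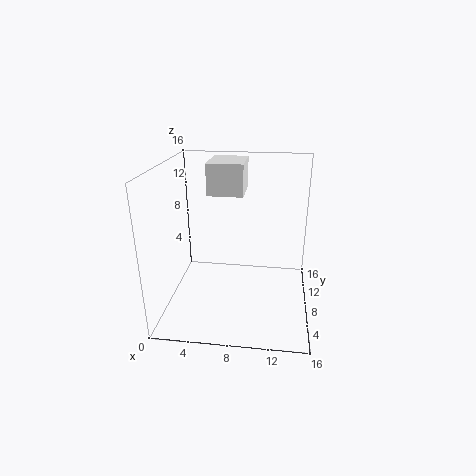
x = 4.5, y = 8.5, z = 12.5, d = 5, h = 3.5, c = 'white'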